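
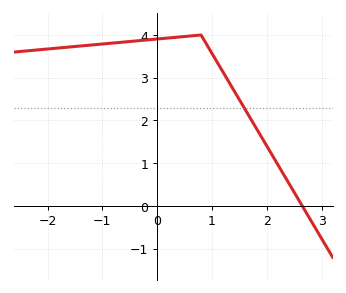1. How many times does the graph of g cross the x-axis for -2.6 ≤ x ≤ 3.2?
1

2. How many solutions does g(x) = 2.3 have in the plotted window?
1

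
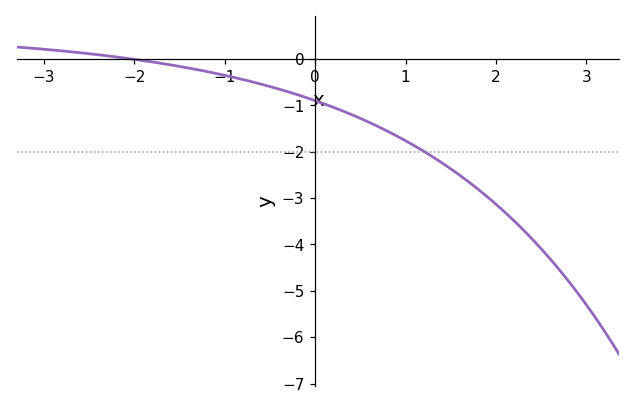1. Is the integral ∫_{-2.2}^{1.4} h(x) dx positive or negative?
negative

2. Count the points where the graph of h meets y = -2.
1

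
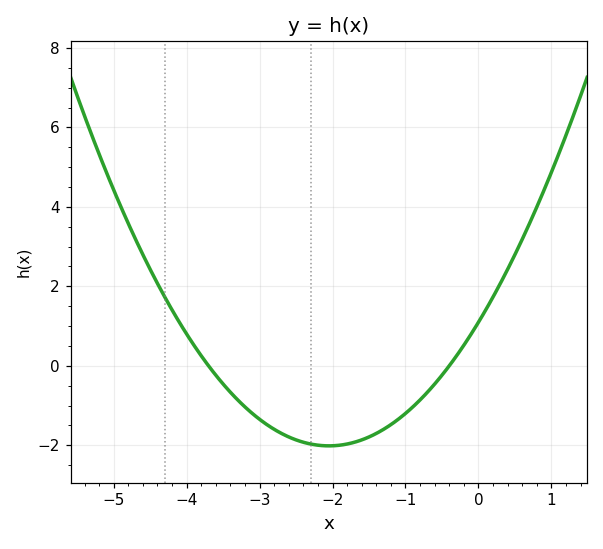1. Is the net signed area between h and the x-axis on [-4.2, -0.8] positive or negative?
negative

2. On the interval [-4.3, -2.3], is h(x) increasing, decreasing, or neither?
decreasing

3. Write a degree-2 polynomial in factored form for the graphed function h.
y = 0.74(x + 3.7)(x + 0.4)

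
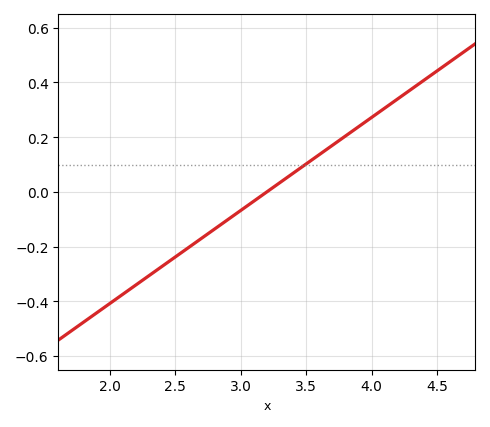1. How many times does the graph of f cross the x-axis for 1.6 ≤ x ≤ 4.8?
1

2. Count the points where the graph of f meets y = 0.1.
1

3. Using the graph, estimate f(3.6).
0.14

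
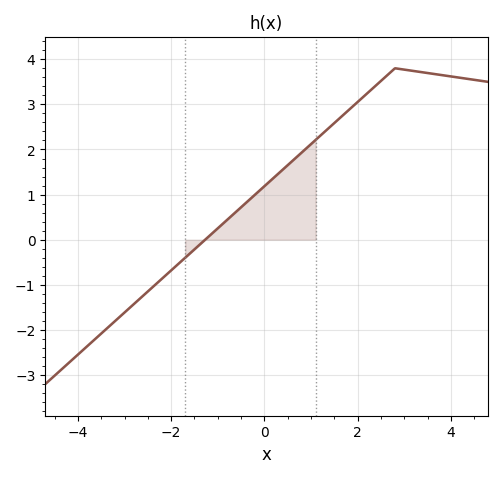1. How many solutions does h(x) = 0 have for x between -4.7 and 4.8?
1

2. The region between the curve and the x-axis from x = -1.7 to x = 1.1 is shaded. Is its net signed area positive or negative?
positive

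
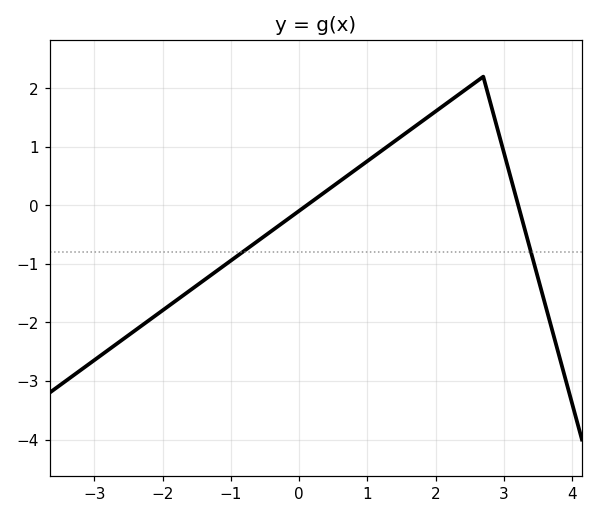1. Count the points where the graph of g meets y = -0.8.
2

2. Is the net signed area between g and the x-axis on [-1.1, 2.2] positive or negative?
positive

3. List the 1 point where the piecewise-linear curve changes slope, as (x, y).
(2.7, 2.2)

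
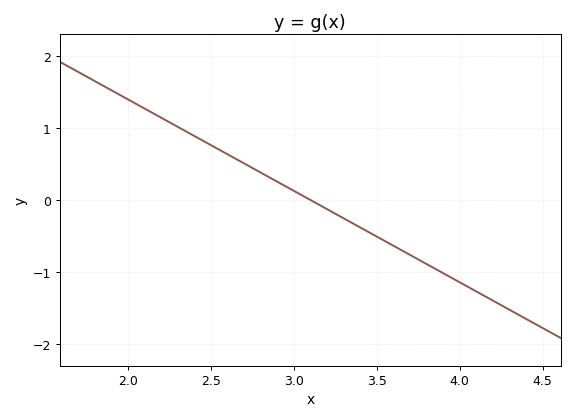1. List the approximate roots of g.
3.1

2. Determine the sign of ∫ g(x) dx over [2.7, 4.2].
negative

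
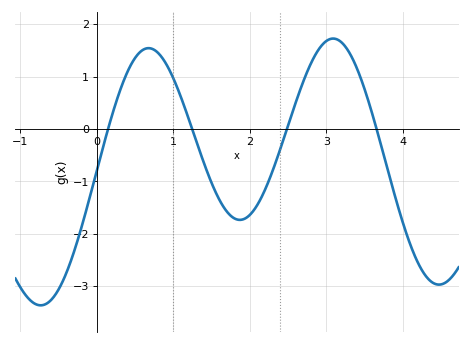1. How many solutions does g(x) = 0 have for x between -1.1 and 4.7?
4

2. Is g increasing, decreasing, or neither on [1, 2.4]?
neither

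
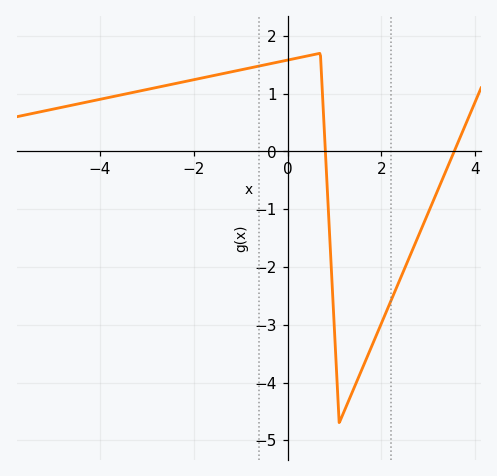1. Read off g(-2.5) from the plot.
1.2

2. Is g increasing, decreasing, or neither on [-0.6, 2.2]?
neither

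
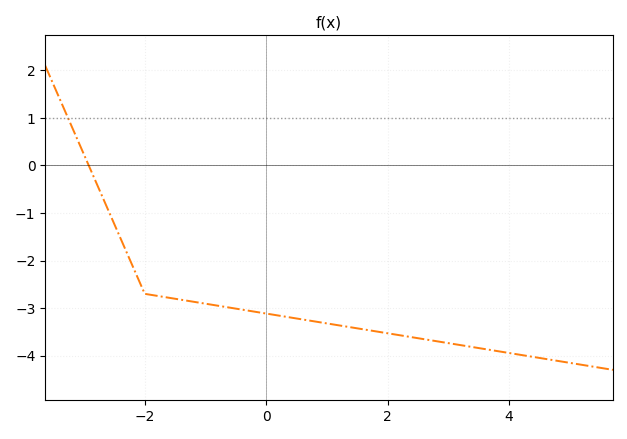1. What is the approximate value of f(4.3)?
-4.01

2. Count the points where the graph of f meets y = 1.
1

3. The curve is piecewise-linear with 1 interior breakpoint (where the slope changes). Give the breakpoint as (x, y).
(-2, -2.7)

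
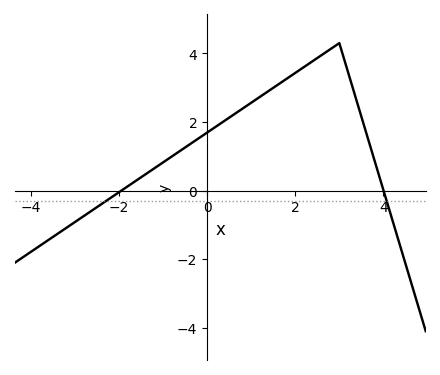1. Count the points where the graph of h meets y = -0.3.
2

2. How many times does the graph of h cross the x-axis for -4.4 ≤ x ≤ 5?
2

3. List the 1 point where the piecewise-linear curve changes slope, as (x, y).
(3, 4.3)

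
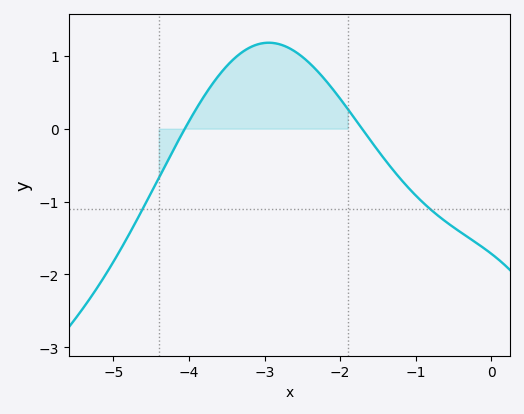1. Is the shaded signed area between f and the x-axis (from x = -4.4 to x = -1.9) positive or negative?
positive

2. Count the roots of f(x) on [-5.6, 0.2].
2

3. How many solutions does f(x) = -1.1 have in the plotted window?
2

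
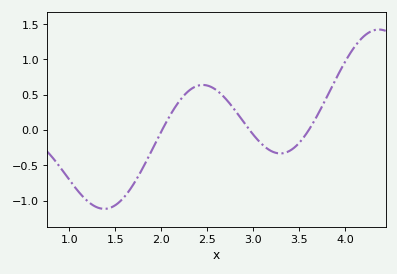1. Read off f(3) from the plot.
-0.05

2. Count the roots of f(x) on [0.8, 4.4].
3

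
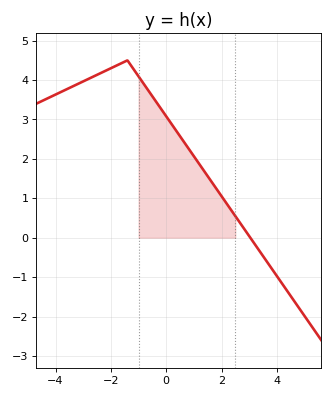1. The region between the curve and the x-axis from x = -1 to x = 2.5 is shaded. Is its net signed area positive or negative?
positive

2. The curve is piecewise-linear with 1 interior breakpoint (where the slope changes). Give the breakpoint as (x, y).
(-1.4, 4.5)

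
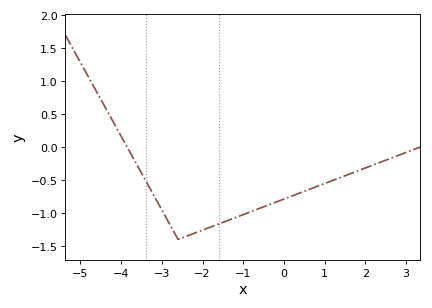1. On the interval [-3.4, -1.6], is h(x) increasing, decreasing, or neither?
neither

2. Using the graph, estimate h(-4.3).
0.5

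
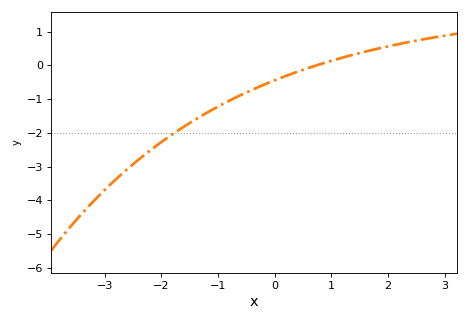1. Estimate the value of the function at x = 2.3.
0.671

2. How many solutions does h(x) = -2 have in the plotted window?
1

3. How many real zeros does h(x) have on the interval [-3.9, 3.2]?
1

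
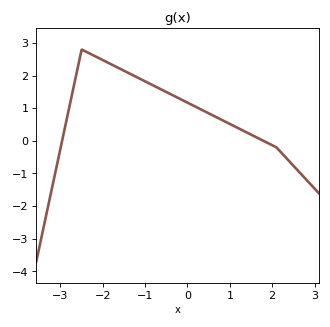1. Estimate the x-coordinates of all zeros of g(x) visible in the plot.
-3, 1.8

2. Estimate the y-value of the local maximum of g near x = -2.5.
2.8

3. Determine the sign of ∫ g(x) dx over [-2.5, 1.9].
positive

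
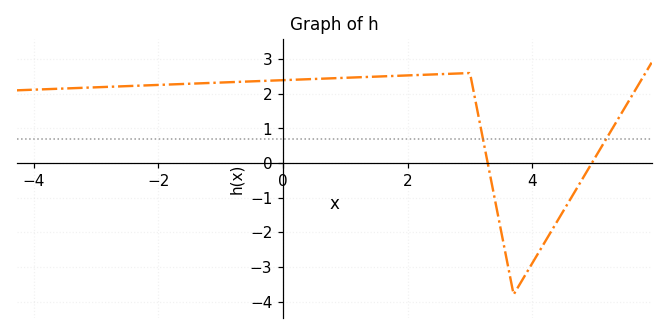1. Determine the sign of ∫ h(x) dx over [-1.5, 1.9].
positive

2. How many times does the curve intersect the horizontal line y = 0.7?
2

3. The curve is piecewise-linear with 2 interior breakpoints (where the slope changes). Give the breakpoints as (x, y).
(3, 2.6); (3.7, -3.8)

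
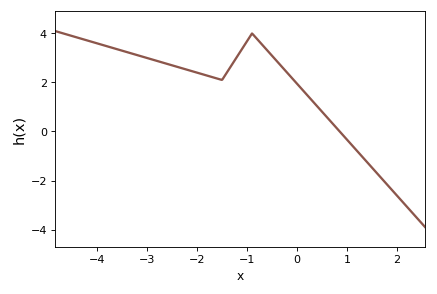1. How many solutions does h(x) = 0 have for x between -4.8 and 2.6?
1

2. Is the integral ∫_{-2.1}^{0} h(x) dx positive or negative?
positive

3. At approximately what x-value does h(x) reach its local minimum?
-1.5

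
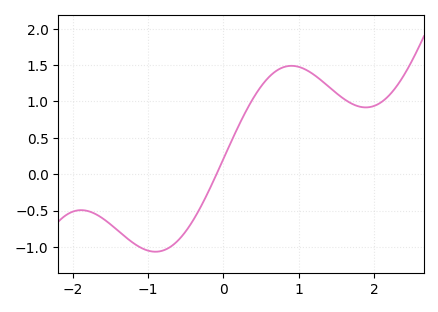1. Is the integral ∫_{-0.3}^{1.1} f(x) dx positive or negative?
positive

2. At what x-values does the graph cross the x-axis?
-0.1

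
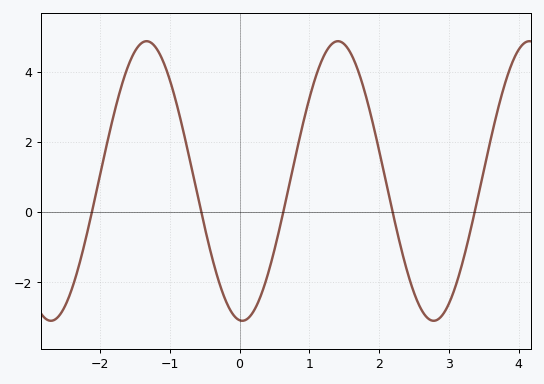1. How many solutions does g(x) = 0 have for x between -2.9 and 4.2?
5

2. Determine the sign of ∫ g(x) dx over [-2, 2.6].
positive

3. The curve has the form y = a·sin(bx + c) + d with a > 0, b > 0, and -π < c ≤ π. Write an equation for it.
y = 3.99sin(2.29x - 1.66) + 0.89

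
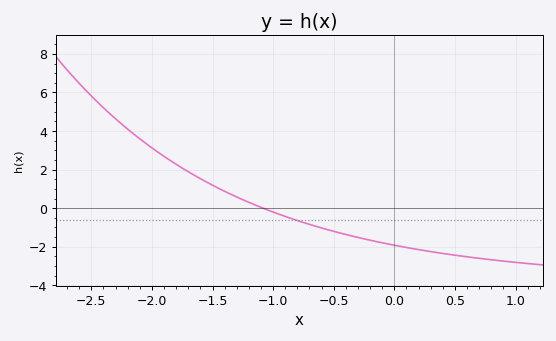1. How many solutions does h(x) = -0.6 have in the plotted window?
1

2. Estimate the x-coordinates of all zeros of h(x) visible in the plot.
-1.08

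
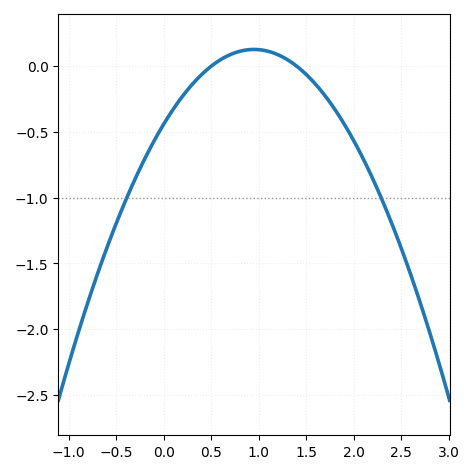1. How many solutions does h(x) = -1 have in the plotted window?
2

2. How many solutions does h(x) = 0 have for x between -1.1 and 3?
2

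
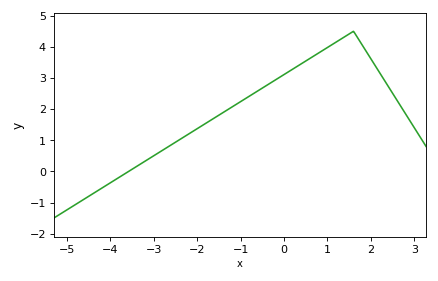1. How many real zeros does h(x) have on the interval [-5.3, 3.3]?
1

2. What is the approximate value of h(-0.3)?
2.8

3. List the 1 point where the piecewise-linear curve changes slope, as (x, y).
(1.6, 4.5)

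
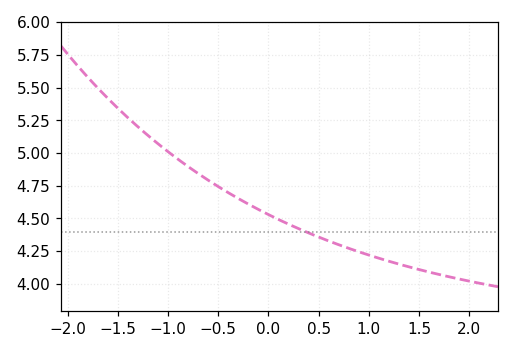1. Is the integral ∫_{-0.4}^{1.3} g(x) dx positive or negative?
positive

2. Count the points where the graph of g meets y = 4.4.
1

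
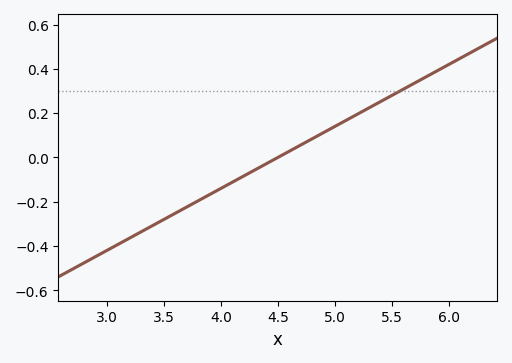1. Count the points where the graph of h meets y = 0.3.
1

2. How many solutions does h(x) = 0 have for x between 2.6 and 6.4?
1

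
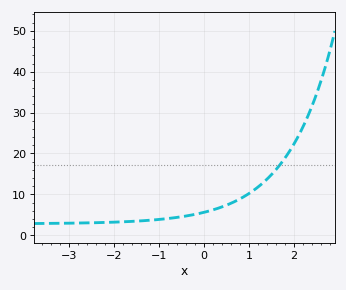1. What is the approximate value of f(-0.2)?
5.11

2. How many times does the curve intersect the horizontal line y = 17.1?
1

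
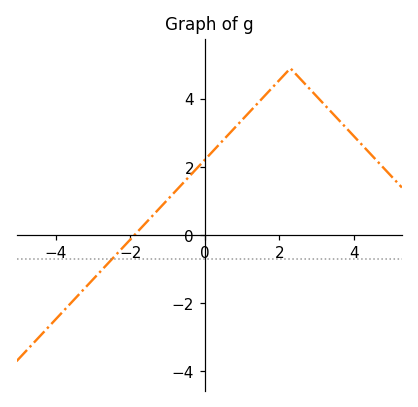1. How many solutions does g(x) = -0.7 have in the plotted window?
1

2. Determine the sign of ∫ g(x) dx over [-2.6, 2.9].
positive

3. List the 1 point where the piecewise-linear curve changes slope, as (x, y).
(2.3, 4.9)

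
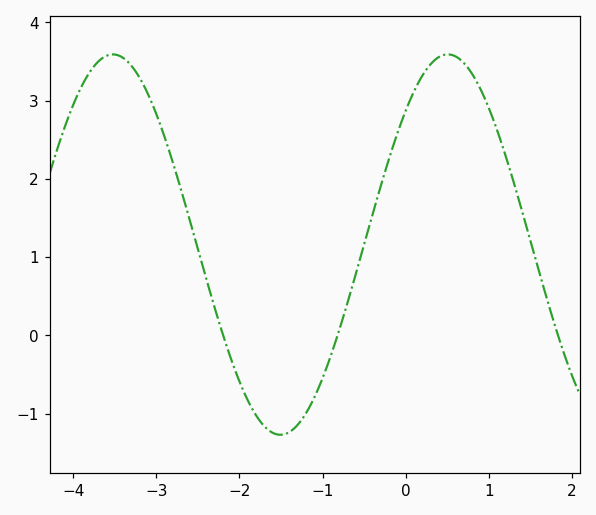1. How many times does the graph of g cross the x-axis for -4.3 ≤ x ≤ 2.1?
3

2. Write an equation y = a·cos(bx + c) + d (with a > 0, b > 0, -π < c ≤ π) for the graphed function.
y = 2.43cos(1.6x - 0.79) + 1.16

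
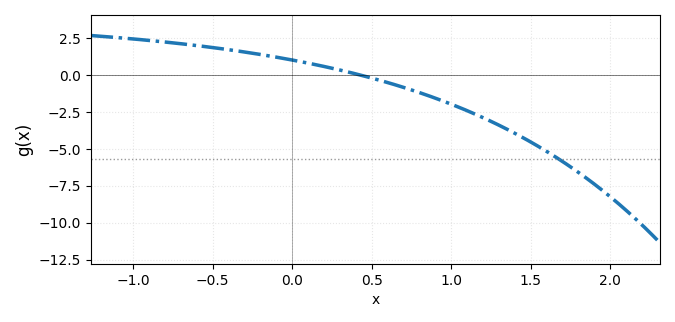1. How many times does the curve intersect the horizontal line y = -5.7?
1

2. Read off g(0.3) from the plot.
0.4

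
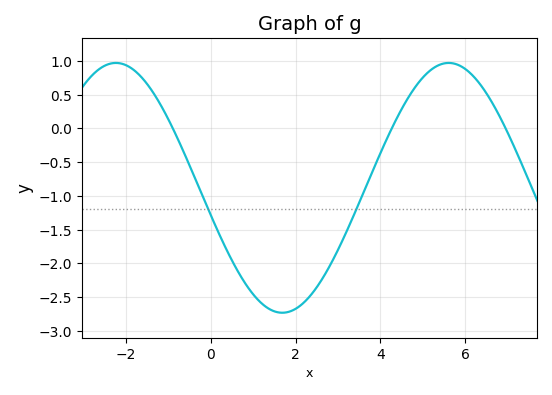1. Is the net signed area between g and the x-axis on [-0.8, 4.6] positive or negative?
negative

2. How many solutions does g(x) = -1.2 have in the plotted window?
2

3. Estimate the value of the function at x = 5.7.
0.966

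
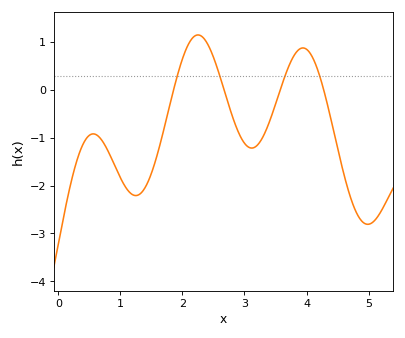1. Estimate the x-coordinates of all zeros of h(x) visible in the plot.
1.9, 2.7, 3.6, 4.3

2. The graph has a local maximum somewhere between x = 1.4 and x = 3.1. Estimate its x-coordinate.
2.3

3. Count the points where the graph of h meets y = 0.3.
4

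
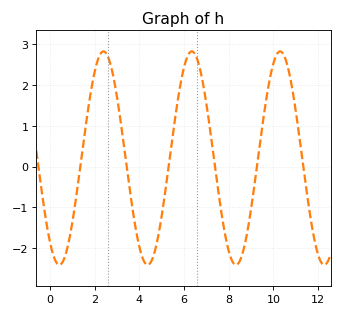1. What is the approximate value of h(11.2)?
0.576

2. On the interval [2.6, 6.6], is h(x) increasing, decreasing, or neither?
neither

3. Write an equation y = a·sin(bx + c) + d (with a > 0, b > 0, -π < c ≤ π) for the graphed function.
y = 2.62sin(1.59x - 2.24) + 0.21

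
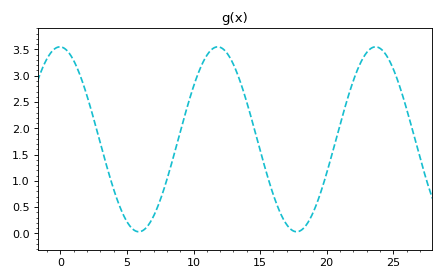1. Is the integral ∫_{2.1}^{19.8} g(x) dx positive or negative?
positive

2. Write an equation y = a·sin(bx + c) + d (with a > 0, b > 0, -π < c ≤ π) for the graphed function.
y = 1.76sin(0.53x + 1.6) + 1.79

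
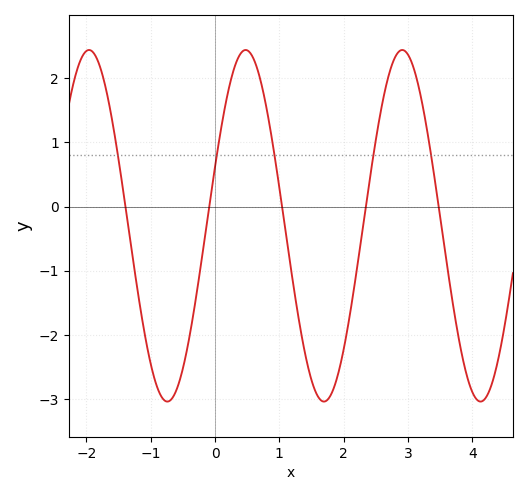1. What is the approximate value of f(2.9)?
2.44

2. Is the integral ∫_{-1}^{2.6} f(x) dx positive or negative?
negative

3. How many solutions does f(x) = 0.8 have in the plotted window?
5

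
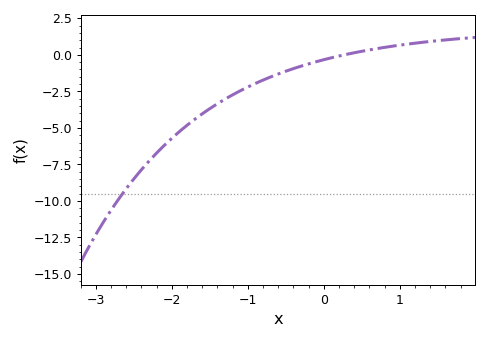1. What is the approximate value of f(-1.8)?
-4.8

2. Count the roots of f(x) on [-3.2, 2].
1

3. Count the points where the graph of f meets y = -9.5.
1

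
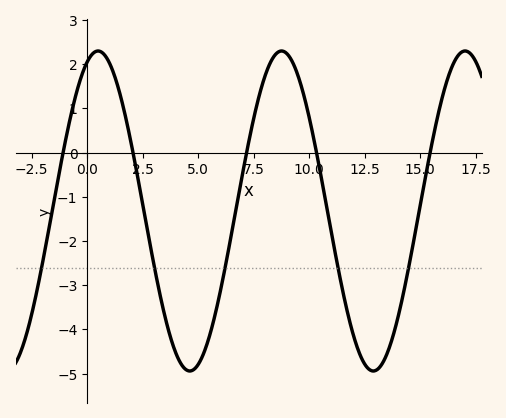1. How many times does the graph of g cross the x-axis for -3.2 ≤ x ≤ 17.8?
5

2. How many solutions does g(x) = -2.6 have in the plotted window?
5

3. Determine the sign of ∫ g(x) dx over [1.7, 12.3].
negative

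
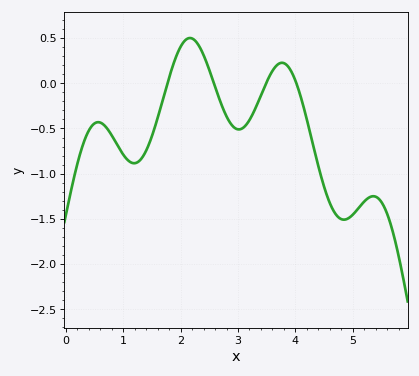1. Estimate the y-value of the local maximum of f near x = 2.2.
0.5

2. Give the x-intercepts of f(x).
1.77, 2.58, 3.49, 4.02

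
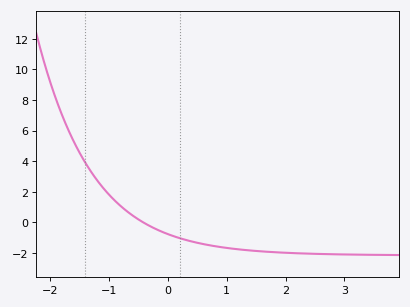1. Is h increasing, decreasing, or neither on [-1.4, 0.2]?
decreasing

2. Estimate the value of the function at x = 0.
-0.76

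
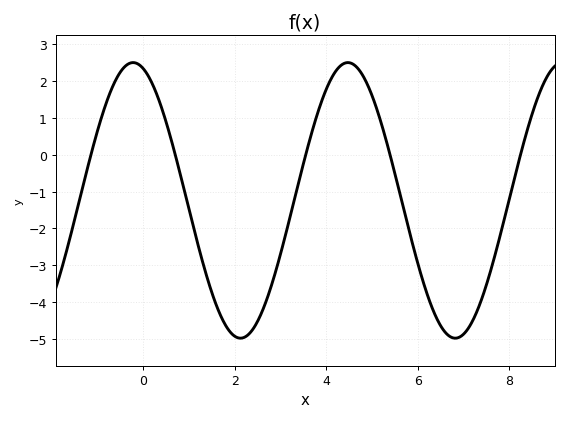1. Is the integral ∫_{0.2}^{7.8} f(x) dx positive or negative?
negative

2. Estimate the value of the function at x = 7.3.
-4.2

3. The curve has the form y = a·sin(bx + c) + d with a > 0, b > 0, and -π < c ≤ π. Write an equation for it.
y = 3.74sin(1.3x + 1.9) - 1.24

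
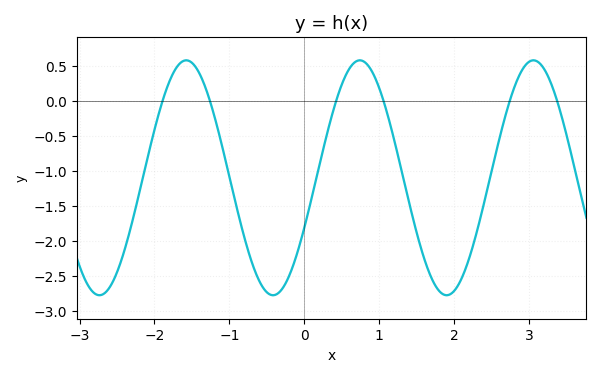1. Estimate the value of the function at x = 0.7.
0.55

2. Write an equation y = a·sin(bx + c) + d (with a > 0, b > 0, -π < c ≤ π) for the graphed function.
y = 1.68sin(2.7x - 0.44) - 1.1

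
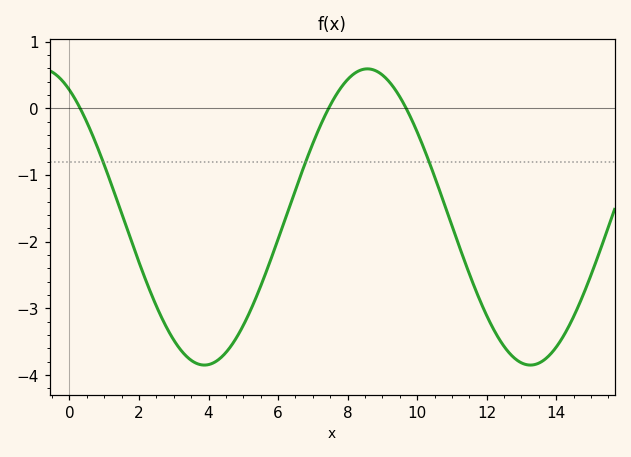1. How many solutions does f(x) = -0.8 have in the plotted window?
3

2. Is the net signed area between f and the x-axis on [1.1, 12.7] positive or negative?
negative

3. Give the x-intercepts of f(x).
0.305, 7.46, 9.68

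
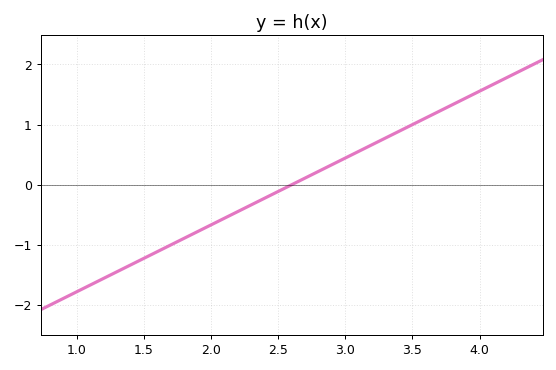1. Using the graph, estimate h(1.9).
-0.777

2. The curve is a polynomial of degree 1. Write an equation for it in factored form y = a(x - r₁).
y = 1.11(x - 2.6)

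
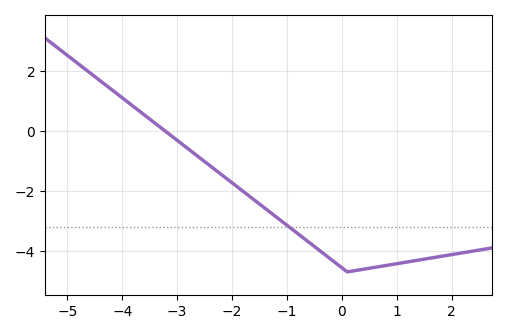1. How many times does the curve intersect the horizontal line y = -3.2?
1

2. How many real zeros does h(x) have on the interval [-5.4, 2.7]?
1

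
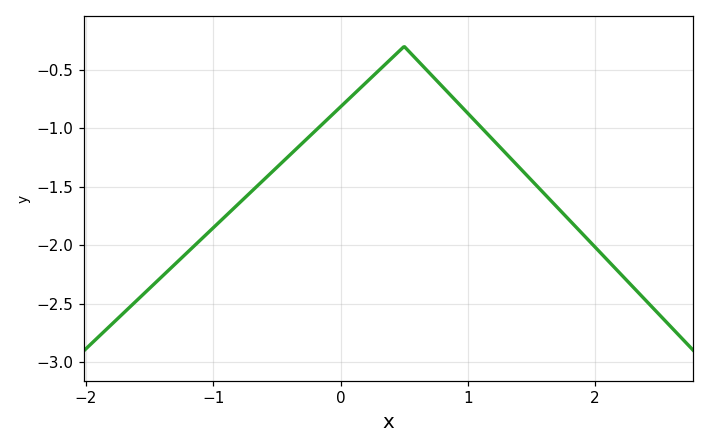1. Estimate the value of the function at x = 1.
-0.872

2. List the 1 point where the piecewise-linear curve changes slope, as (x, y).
(0.5, -0.3)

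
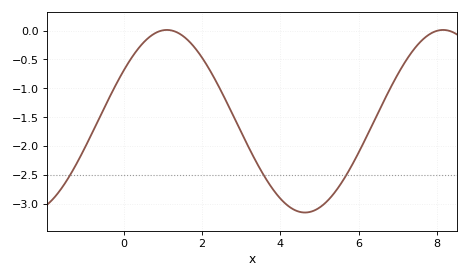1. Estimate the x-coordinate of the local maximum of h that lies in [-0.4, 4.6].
1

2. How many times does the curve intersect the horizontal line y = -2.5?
3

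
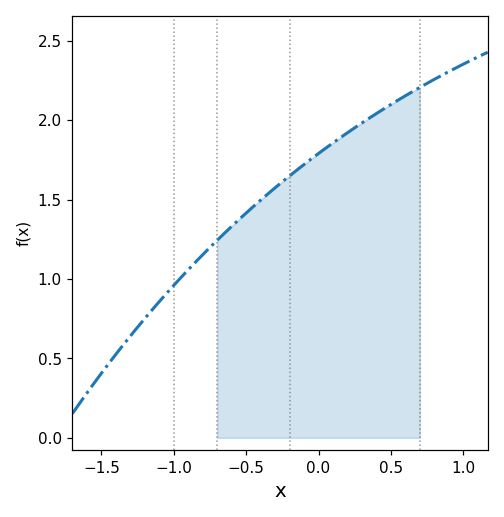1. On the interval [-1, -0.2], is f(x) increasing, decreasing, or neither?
increasing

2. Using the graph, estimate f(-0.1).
1.72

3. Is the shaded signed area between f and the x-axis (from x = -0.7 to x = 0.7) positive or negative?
positive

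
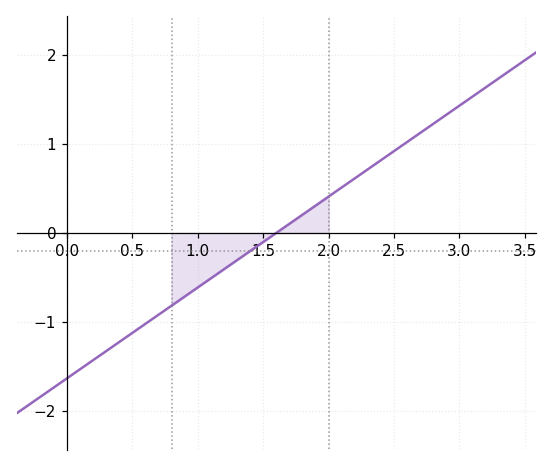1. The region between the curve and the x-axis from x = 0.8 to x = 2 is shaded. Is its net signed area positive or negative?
negative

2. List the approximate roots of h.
1.6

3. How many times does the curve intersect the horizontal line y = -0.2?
1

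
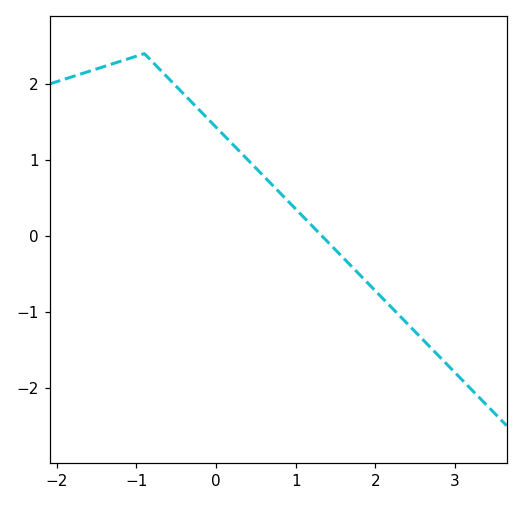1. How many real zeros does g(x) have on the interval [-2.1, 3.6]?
1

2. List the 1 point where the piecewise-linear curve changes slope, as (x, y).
(-0.9, 2.4)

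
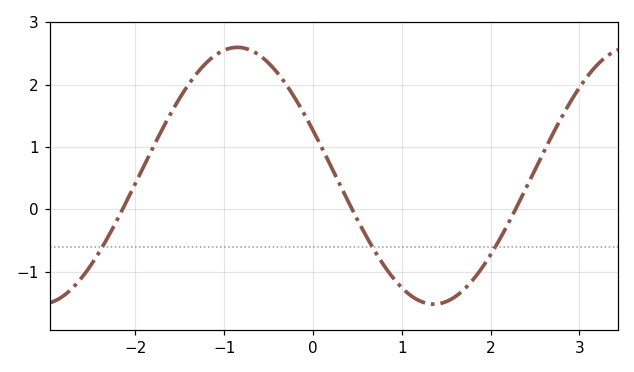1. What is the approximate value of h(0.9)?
-1.1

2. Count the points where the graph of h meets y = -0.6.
3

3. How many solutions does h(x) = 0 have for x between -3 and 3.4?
3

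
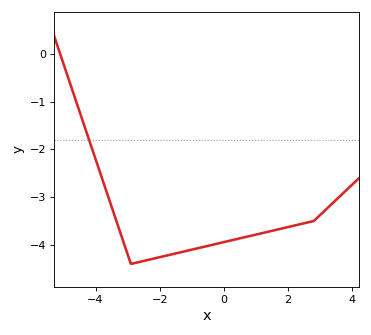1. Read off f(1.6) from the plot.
-3.7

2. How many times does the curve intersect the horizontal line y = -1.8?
1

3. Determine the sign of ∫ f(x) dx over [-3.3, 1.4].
negative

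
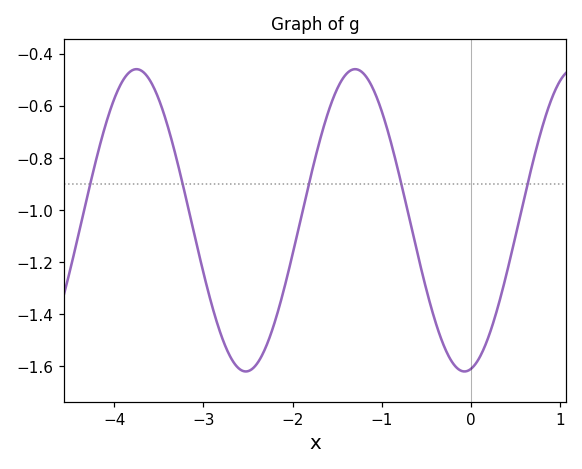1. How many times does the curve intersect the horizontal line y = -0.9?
5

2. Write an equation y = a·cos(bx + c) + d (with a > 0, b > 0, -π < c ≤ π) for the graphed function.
y = 0.58cos(2.6x - 3) - 1.04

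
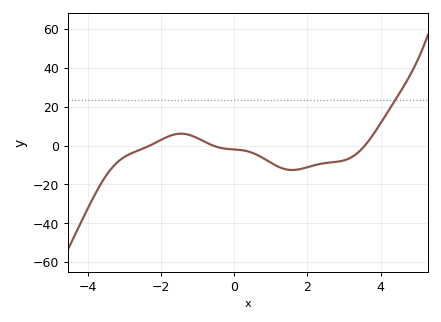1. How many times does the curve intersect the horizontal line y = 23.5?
1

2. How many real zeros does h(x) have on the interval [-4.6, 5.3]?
3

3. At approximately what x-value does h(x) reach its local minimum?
1.59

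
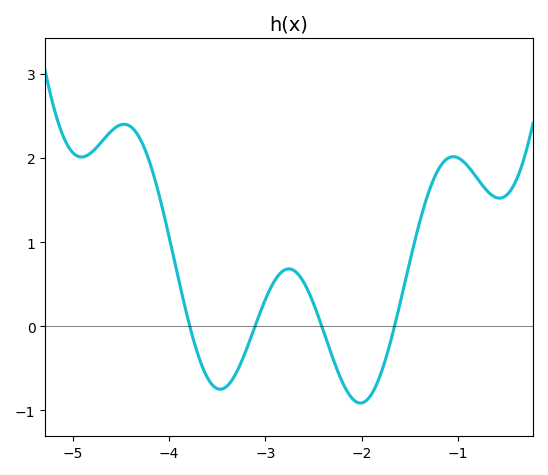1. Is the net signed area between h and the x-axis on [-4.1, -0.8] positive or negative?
positive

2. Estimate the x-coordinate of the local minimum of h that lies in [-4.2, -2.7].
-3.47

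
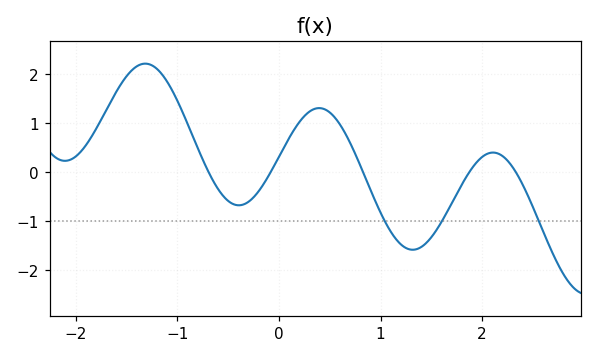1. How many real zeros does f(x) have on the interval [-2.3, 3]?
5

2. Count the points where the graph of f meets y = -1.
3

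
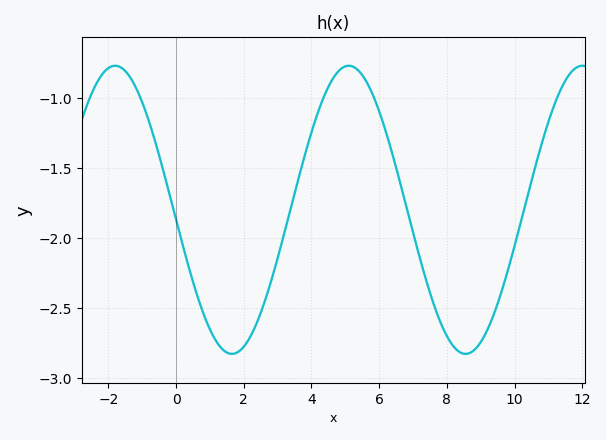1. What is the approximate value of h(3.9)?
-1.35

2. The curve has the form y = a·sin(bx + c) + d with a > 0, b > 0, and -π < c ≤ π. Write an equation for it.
y = 1.03sin(0.91x - 3.1) - 1.8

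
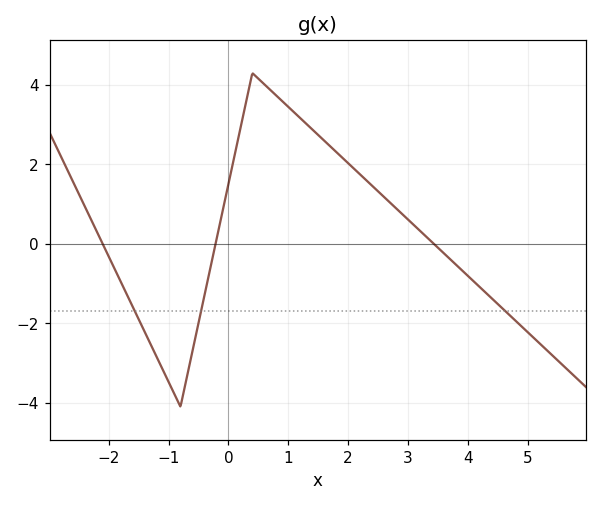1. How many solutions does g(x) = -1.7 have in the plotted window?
3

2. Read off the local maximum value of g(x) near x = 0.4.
4.2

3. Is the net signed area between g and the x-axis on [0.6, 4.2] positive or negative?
positive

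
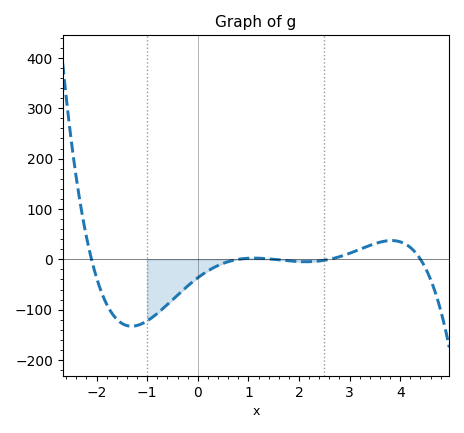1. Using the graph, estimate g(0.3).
-20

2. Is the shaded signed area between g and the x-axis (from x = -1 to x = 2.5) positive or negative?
negative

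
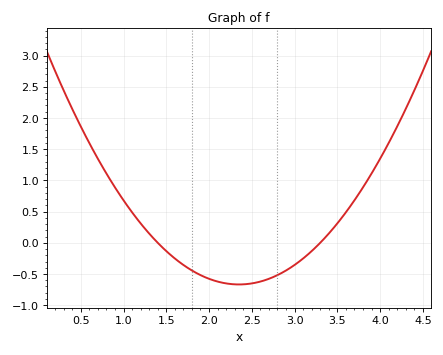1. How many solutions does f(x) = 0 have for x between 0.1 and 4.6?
2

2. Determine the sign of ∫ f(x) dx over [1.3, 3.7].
negative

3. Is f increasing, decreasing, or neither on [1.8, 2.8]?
neither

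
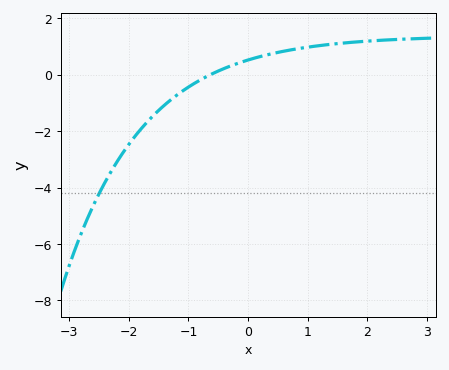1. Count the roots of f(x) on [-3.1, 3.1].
1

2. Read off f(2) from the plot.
1.19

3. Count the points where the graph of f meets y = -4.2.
1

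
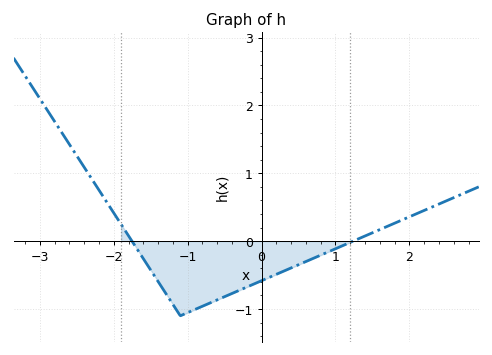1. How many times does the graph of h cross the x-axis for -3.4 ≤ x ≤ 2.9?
2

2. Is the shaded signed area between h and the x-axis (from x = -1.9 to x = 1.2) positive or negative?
negative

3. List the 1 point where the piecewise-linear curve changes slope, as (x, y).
(-1.1, -1.1)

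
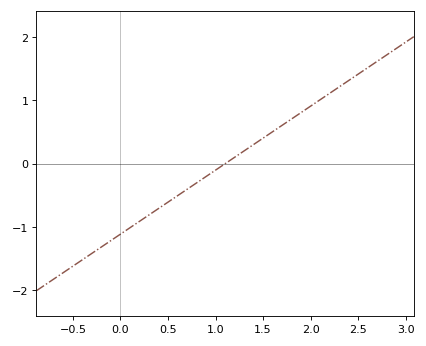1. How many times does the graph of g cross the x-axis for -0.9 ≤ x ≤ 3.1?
1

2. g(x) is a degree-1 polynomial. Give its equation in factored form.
y = 1.01(x - 1.1)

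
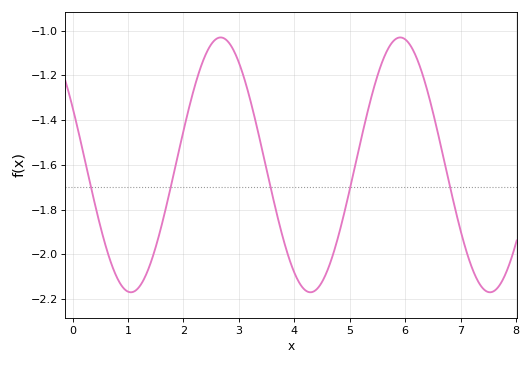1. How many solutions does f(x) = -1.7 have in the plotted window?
5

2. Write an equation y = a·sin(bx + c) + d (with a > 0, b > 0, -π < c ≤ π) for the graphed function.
y = 0.57sin(1.94x + 2.67) - 1.6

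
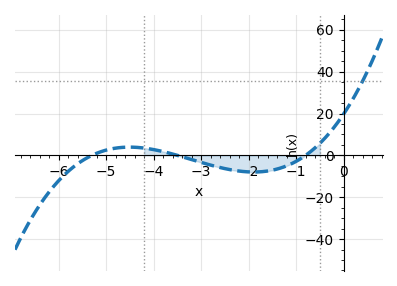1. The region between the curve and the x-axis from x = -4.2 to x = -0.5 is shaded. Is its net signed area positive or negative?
negative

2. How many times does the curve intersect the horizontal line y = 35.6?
1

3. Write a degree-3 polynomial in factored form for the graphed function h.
y = 1.33(x + 5.3)(x + 3.5)(x + 0.8)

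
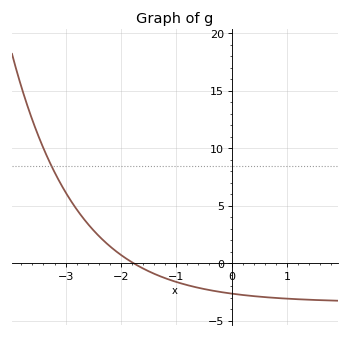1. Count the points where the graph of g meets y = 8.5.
1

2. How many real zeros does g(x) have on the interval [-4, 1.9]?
1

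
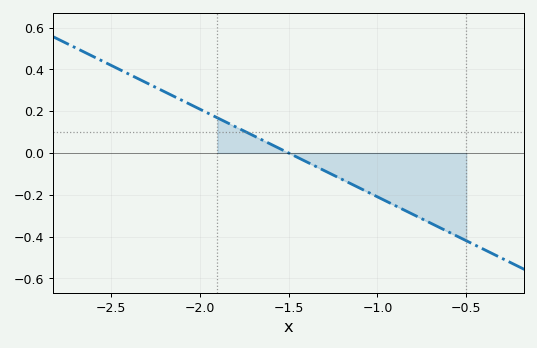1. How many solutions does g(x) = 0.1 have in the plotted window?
1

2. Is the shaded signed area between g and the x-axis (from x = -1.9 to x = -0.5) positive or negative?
negative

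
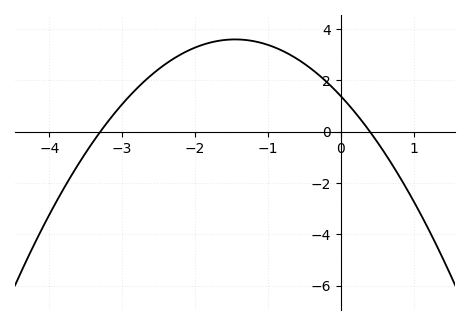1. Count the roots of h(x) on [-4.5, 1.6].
2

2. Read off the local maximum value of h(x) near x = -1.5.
3.6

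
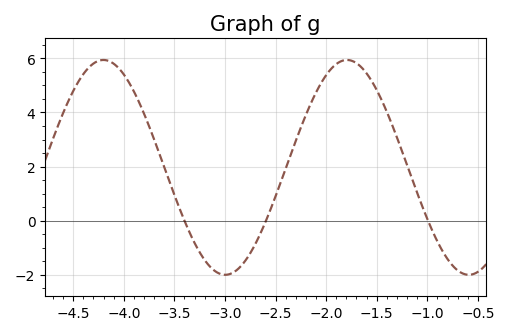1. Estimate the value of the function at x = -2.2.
4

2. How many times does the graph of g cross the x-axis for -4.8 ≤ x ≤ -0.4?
3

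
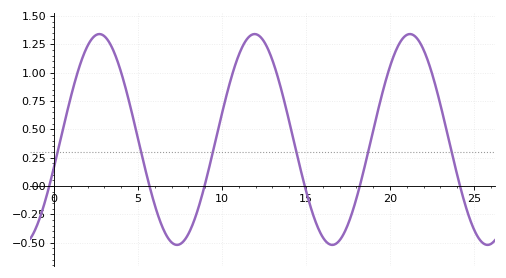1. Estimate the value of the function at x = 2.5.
1.33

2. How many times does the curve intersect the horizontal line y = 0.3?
6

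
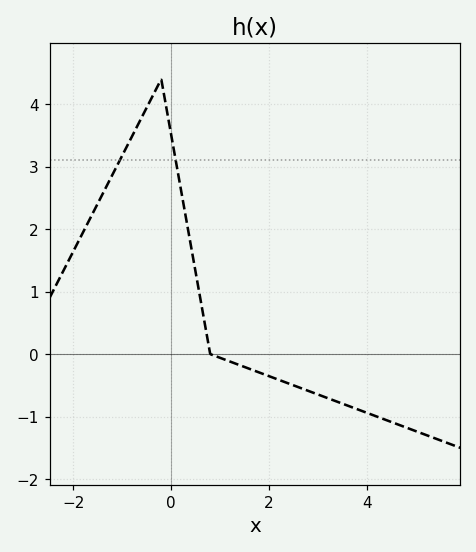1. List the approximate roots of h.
0.8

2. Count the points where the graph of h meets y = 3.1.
2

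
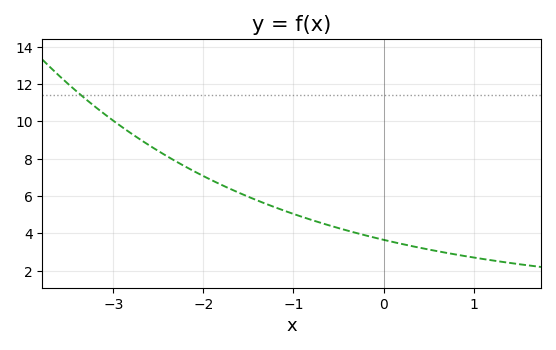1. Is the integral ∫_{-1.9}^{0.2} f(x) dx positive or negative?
positive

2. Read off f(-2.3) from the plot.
7.8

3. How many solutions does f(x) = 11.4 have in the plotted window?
1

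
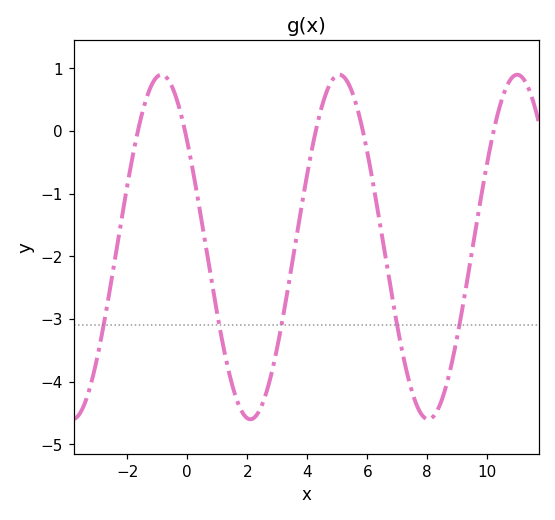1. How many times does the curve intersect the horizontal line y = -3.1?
5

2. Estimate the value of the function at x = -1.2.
0.723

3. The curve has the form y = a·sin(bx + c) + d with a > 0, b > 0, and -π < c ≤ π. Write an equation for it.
y = 2.75sin(1.06x + 2.48) - 1.85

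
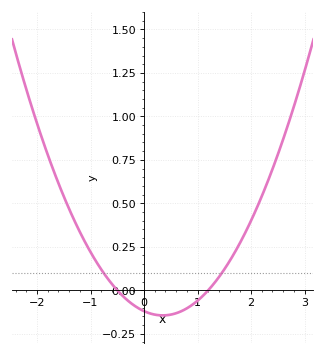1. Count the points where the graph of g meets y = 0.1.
2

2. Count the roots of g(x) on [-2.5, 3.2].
2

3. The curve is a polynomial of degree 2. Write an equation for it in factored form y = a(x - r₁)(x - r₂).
y = 0.2(x + 0.5)(x - 1.2)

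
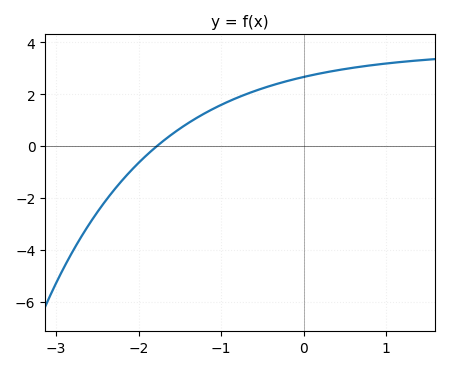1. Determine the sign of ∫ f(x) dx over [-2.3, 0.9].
positive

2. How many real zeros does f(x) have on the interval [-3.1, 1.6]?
1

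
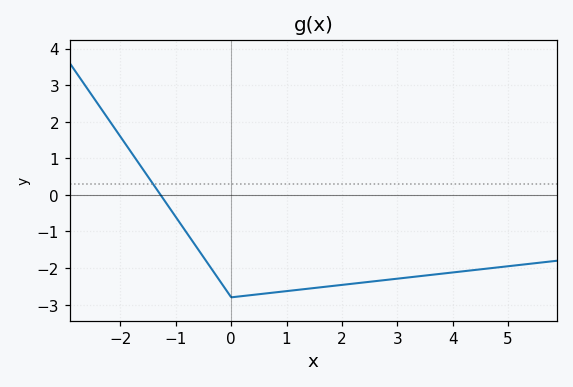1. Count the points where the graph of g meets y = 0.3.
1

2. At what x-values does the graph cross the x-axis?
-1.28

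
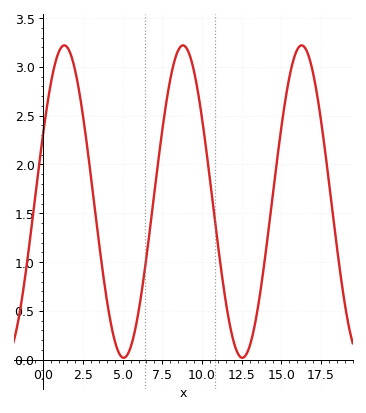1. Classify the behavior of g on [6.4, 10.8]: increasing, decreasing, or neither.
neither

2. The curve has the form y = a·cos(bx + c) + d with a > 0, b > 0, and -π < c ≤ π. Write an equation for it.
y = 1.6cos(0.84x - 1.1) + 1.62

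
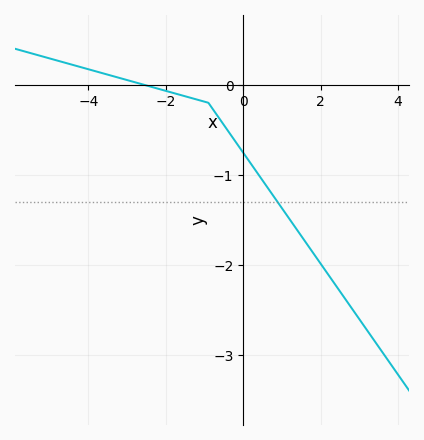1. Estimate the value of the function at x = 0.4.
-1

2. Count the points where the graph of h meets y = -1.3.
1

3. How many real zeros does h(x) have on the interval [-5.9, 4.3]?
1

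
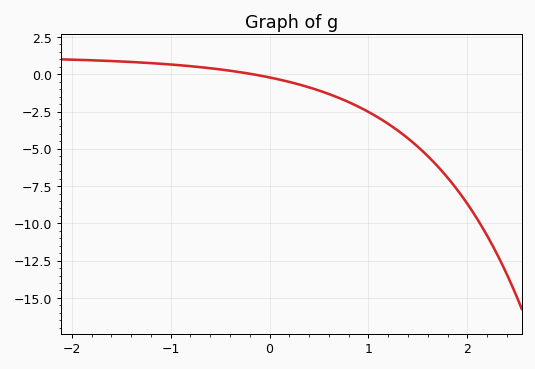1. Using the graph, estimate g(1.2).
-3.4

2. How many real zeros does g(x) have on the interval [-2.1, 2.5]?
1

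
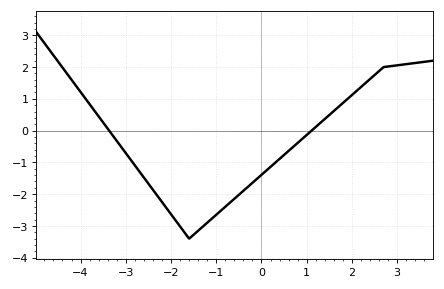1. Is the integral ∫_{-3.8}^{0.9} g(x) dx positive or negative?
negative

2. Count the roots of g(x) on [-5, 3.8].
2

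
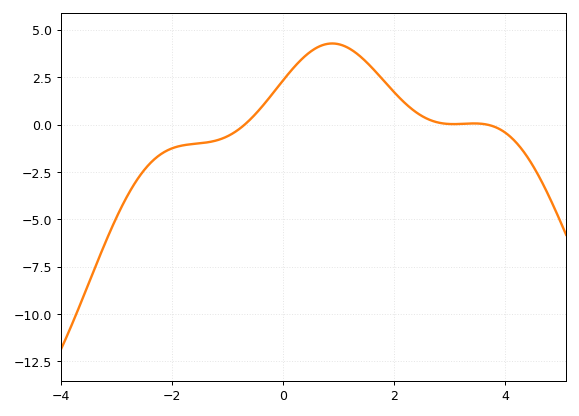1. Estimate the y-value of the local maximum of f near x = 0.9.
4.28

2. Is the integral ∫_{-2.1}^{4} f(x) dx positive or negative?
positive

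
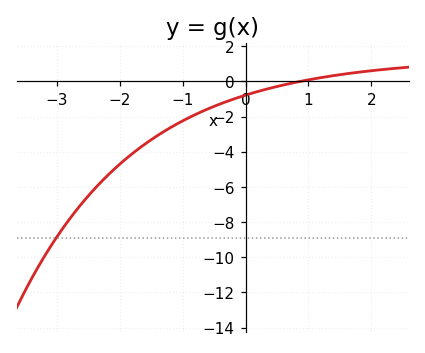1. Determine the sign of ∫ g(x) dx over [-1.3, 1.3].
negative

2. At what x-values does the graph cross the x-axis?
0.867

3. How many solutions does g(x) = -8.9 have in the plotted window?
1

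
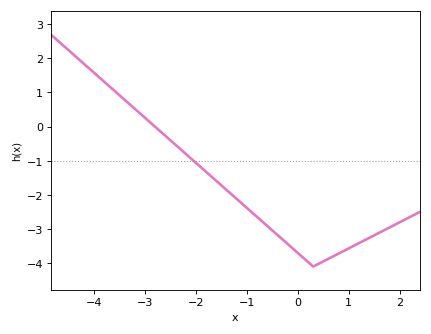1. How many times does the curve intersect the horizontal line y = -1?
1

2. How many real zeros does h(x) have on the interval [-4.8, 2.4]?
1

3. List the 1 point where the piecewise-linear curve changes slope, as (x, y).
(0.3, -4.1)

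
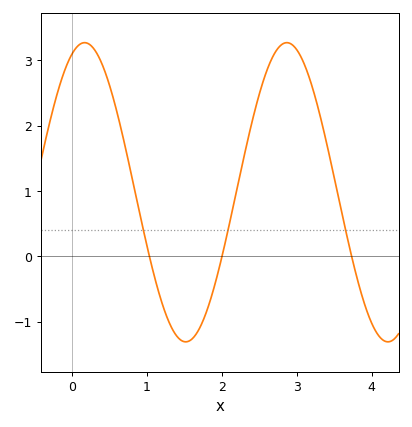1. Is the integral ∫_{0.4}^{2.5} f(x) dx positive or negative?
positive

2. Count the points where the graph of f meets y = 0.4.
3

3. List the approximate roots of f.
1, 2, 3.7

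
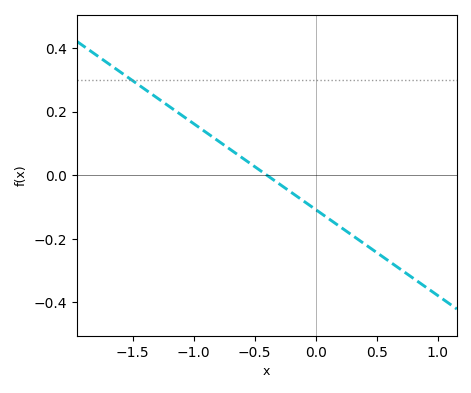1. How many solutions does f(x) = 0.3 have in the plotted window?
1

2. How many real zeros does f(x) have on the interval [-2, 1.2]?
1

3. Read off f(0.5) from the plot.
-0.243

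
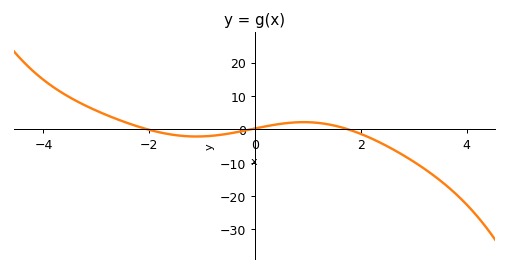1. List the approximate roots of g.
-2, 0, 1.8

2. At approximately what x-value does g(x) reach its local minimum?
-1.2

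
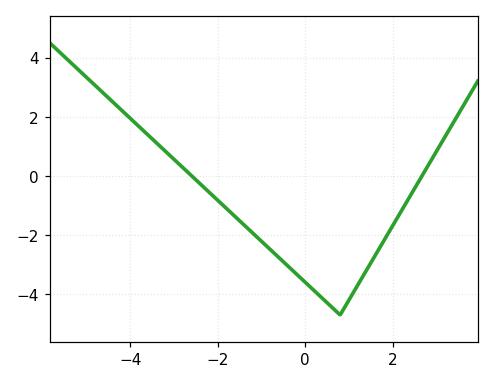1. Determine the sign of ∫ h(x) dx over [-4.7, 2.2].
negative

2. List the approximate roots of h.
-2.6, 2.6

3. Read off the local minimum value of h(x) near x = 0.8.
-4.6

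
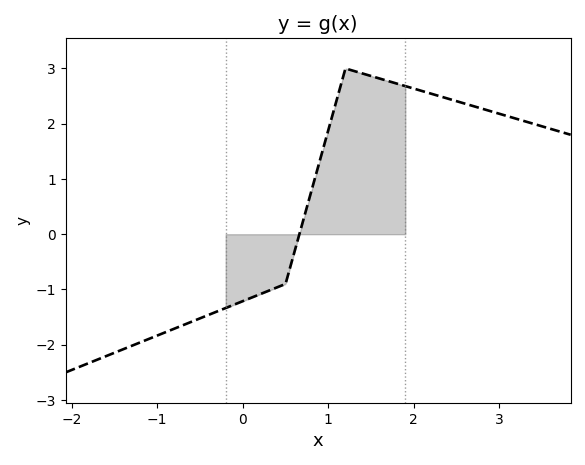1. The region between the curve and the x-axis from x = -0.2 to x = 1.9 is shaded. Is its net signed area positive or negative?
positive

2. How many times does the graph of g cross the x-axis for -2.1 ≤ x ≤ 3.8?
1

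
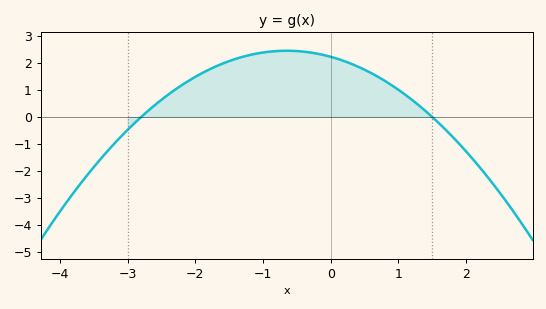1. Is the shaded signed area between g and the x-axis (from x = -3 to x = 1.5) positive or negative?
positive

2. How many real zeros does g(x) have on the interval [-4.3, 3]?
2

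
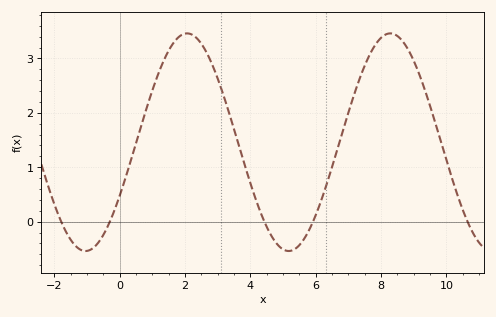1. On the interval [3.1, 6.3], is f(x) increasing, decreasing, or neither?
neither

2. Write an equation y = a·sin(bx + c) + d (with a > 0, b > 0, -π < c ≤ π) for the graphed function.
y = 2sin(1x - 0.51) + 1.46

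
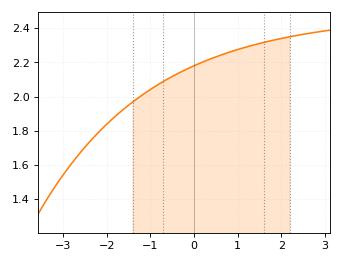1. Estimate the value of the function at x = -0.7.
2.09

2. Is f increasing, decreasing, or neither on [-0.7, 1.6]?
increasing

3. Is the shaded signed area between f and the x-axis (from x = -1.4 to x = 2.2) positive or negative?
positive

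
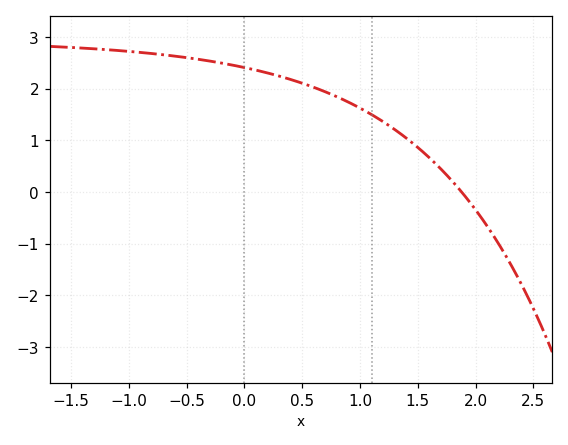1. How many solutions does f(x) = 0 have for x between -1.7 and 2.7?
1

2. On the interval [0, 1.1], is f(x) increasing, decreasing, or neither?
decreasing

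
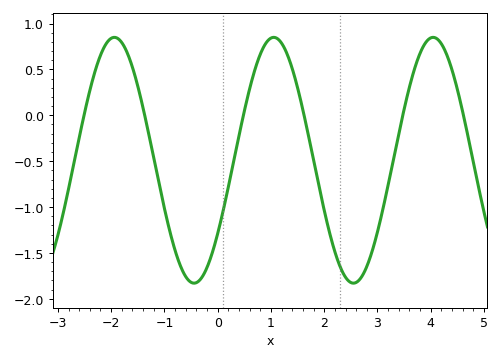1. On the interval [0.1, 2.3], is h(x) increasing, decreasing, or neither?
neither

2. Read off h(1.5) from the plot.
0.301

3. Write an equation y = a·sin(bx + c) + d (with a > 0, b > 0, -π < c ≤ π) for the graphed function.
y = 1.34sin(2.1x - 0.64) - 0.49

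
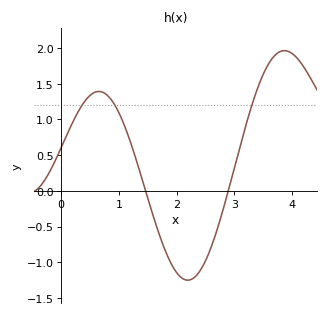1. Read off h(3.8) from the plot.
1.95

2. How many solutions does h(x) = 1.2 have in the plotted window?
3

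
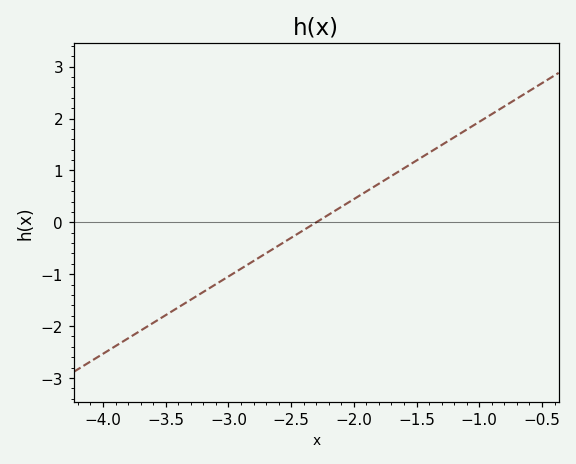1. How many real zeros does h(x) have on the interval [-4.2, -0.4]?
1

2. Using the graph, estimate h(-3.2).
-1.34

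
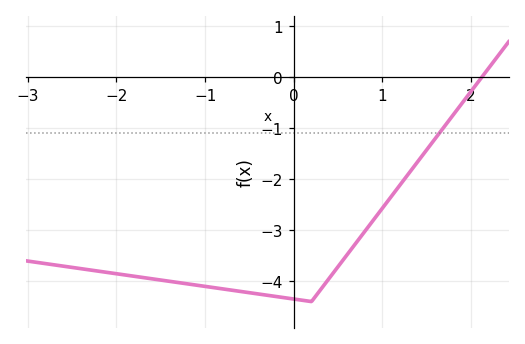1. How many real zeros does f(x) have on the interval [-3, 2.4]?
1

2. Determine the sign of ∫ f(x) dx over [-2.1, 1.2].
negative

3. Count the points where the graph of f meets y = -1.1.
1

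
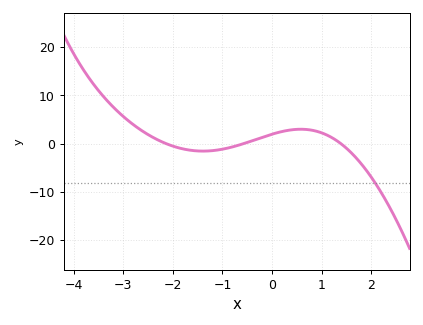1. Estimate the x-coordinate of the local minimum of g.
-1.4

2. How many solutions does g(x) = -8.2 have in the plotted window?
1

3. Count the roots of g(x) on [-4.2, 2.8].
3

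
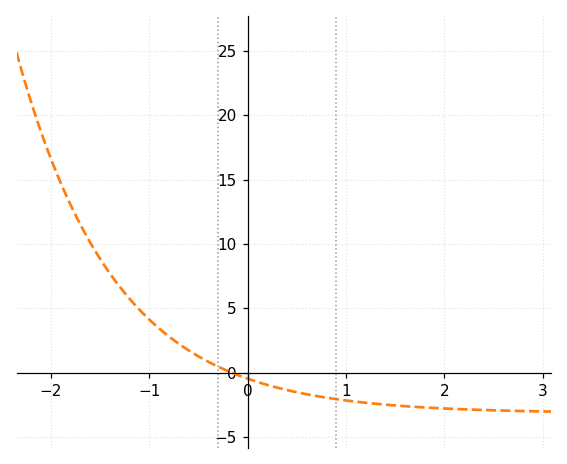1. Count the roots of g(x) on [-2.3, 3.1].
1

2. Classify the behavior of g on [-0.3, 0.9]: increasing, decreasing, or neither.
decreasing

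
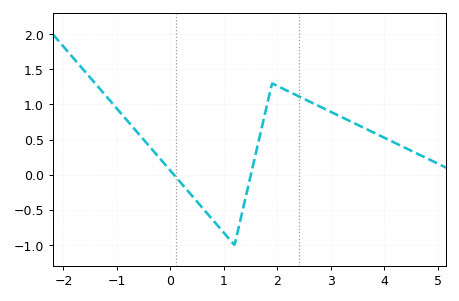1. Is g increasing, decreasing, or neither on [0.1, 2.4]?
neither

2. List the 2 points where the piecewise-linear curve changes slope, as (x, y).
(1.2, -1); (1.9, 1.3)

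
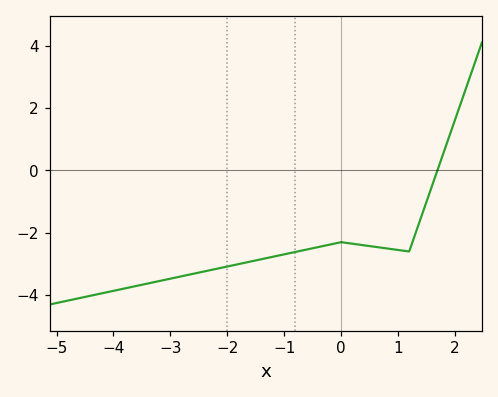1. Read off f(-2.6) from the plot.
-3.31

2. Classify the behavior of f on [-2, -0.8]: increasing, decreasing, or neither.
increasing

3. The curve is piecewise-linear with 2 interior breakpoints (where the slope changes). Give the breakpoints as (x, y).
(0, -2.3); (1.2, -2.6)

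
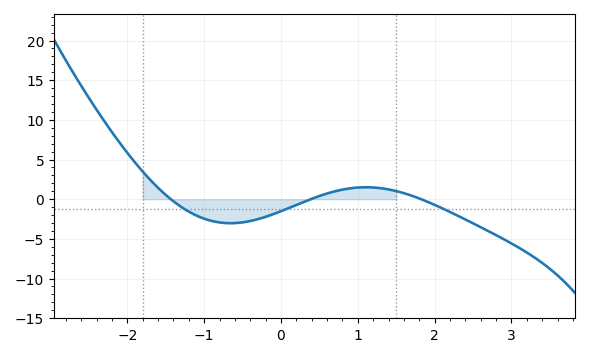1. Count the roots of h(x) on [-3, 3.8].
3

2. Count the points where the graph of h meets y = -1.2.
3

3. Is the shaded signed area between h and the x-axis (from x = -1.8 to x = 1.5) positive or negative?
negative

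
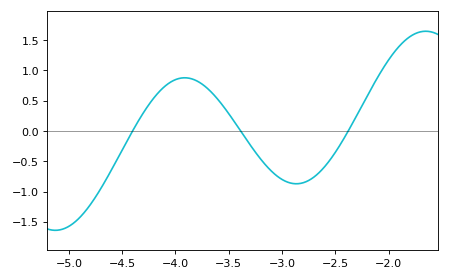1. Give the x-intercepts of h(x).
-4.4, -3.39, -2.38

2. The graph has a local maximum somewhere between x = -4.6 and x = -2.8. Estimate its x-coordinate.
-3.91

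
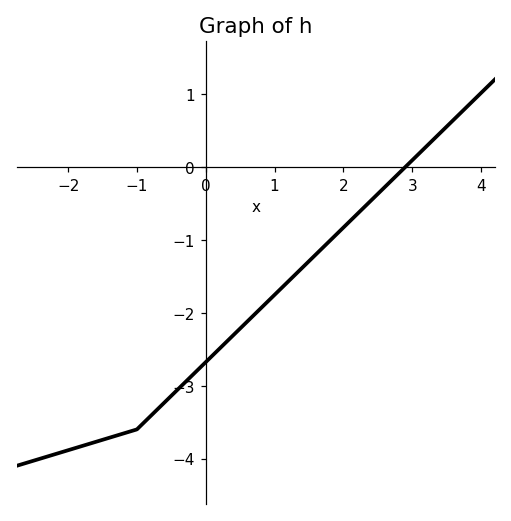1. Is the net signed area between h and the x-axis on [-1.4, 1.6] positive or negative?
negative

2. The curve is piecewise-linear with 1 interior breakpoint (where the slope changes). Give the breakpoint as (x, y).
(-1, -3.6)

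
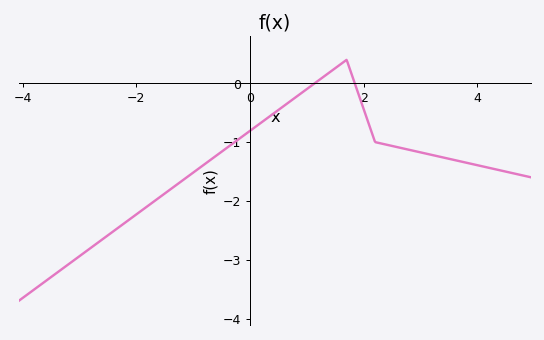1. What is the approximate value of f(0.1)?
-0.737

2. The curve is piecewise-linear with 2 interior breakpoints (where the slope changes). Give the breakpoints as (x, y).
(1.7, 0.4); (2.2, -1)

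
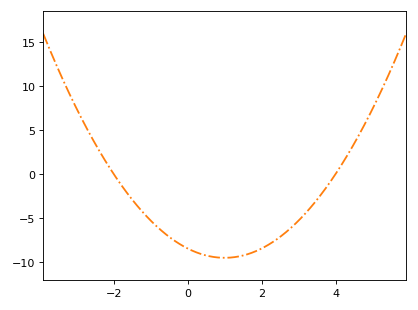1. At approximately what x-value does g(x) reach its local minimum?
1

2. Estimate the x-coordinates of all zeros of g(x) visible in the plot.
-2, 4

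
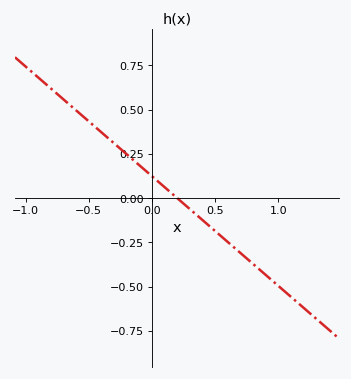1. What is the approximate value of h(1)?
-0.496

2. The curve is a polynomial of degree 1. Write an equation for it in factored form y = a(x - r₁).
y = -0.62(x - 0.2)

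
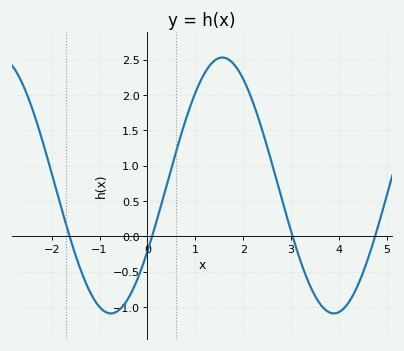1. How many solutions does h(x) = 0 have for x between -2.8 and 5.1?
4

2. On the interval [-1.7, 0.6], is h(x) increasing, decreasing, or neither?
neither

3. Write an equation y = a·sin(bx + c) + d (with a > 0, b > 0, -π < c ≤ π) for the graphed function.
y = 1.81sin(1.35x - 0.54) + 0.72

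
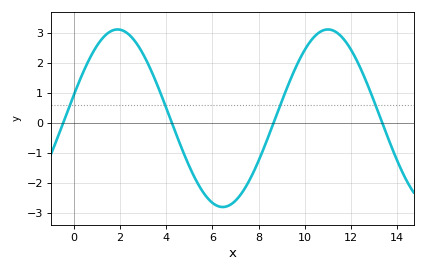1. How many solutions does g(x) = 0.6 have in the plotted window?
4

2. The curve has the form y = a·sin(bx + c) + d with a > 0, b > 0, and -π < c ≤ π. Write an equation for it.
y = 2.96sin(0.69x + 0.26) + 0.15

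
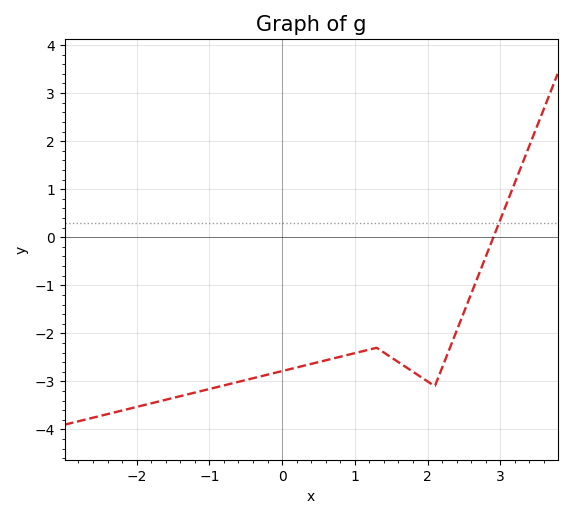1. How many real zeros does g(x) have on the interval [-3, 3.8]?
1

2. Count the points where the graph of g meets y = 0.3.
1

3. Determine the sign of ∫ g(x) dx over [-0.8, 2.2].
negative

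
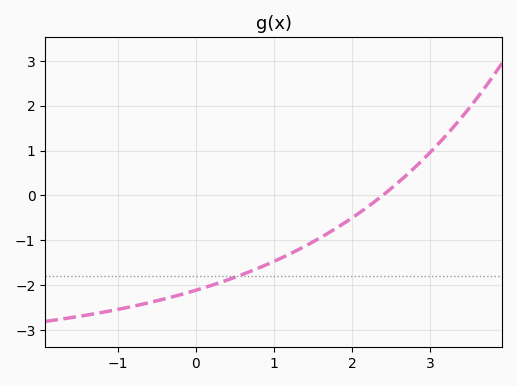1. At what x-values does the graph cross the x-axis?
2.39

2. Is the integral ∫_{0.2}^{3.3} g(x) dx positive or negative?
negative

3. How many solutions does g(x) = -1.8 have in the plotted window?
1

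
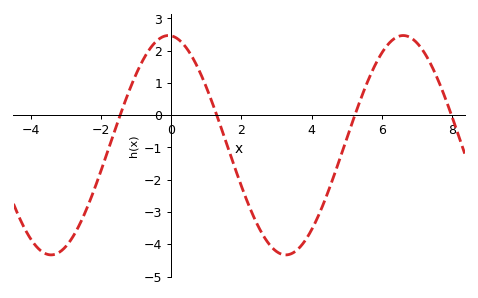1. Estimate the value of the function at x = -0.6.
2.06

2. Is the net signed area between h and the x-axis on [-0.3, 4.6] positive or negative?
negative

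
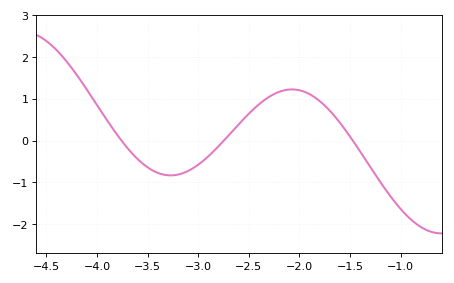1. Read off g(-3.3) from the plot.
-0.8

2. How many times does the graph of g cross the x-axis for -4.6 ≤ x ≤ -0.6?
3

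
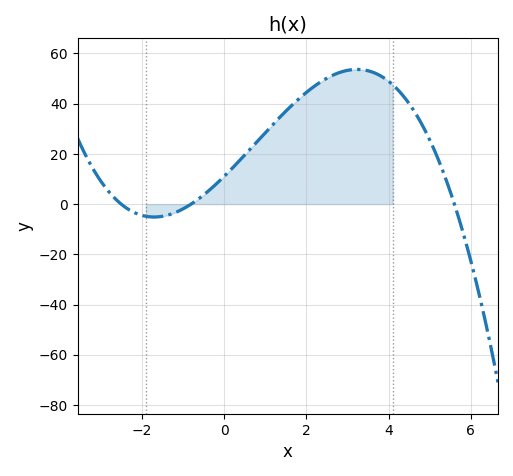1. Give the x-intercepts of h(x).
-2.4, -0.8, 5.6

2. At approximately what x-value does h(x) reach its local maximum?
3.2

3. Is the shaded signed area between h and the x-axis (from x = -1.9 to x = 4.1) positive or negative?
positive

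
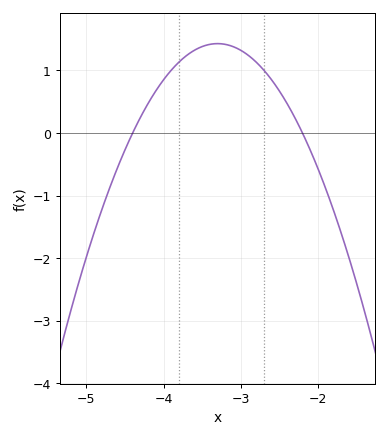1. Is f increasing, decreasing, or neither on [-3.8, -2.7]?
neither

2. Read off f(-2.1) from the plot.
-0.271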